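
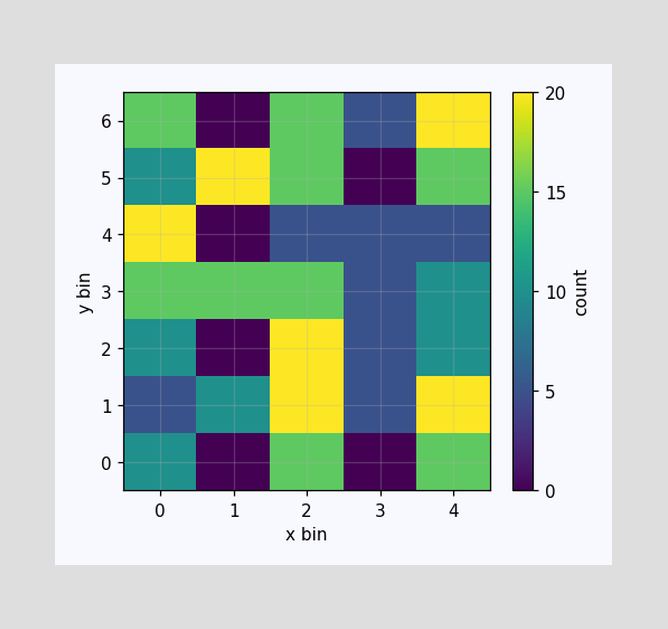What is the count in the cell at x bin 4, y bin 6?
Matching the cell (4, 6) against the colorbar gives 20.

20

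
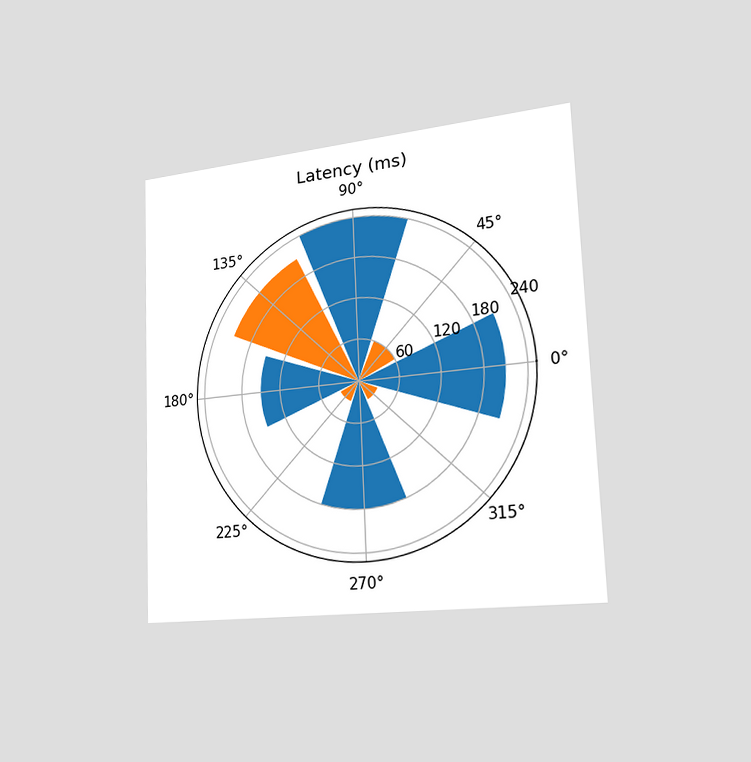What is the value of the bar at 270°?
180ms

The chart is tilted about 2° counter-clockwise and viewed slightly from the right. The bar at 270° reaches 180ms on the radial axis.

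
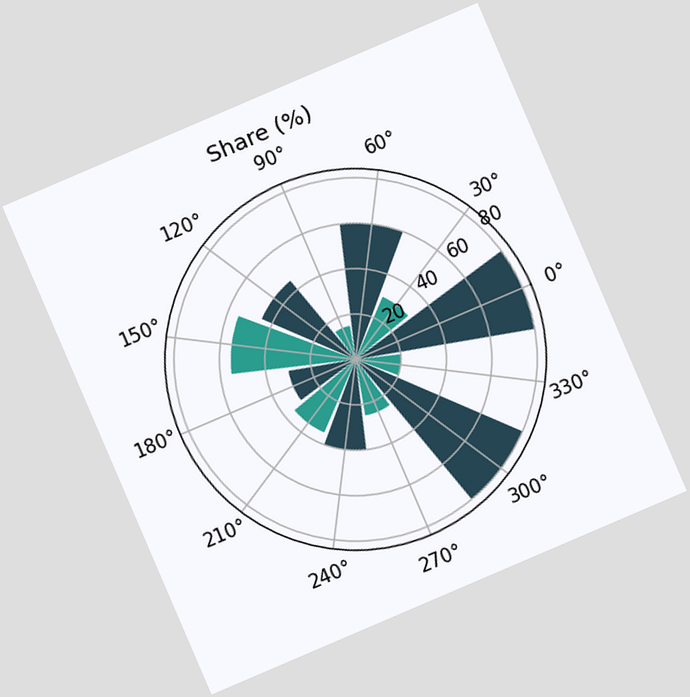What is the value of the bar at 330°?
The chart is tilted about 23° counter-clockwise. The bar at 330° reaches 20% on the radial axis.

20%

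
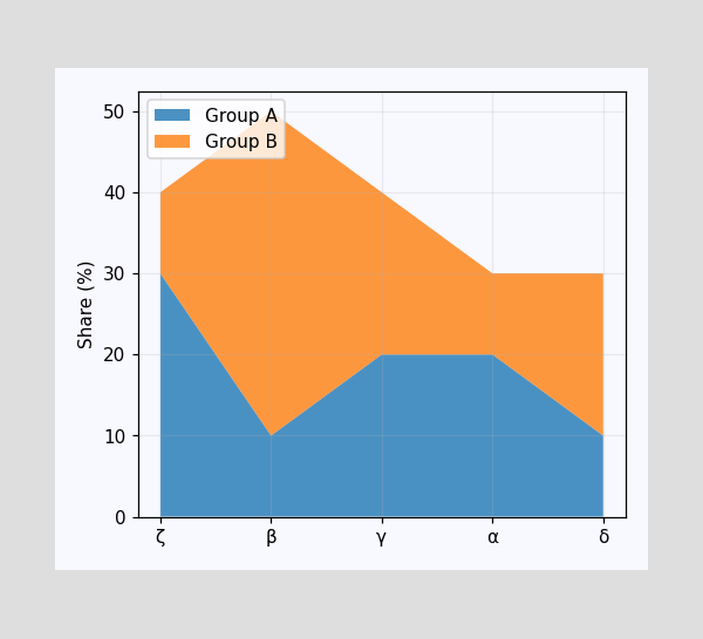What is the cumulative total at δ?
30%

The stacked total at δ reaches 30%.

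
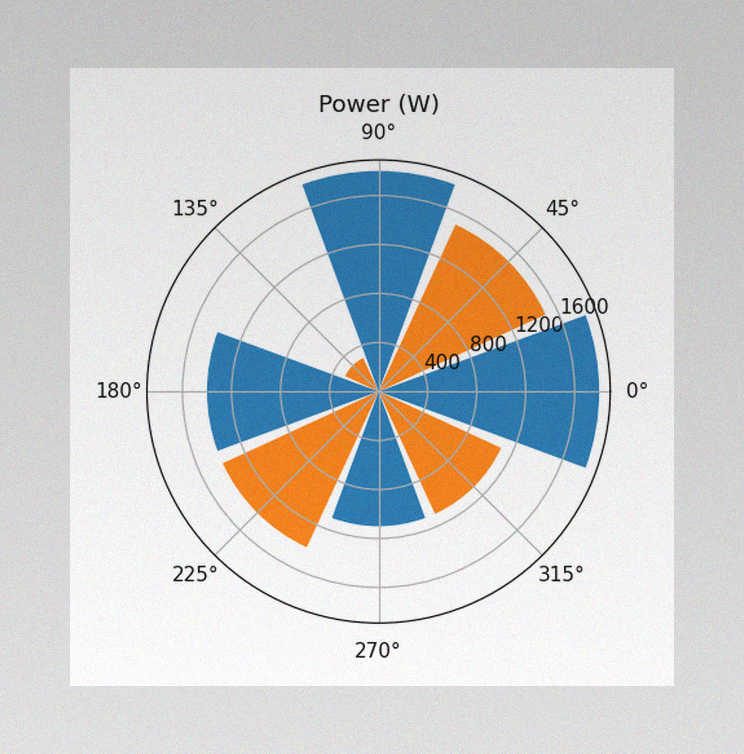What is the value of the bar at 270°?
1100W

The image has some photo noise and uneven lighting. The bar at 270° reaches 1100W on the radial axis.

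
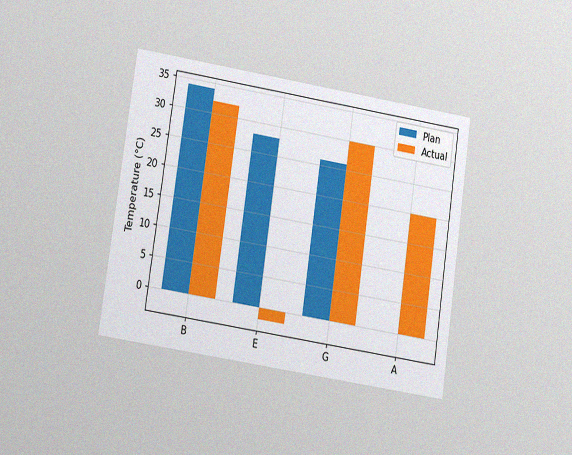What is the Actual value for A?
20°C

The chart is tilted about 8° clockwise and viewed at a slight angle, with some photo noise. The Actual bar at A reaches 20°C on the y-axis.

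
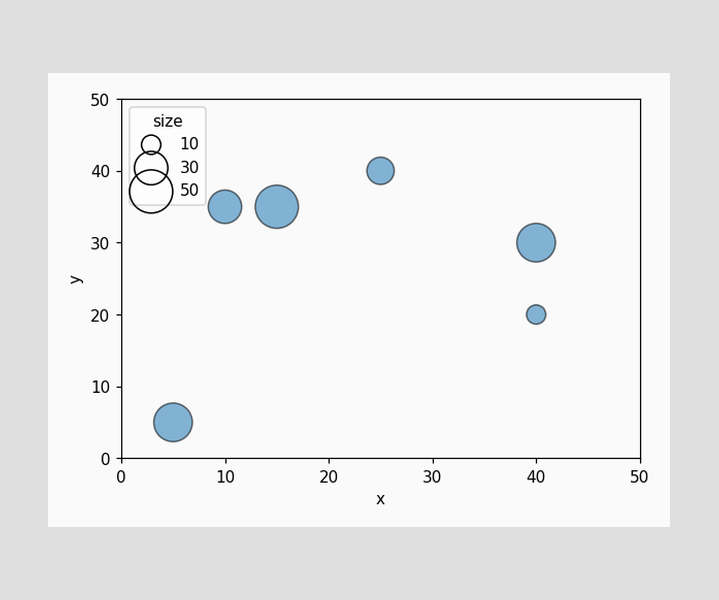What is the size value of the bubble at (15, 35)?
50

Matching the bubble at (15, 35) against the size legend gives 50.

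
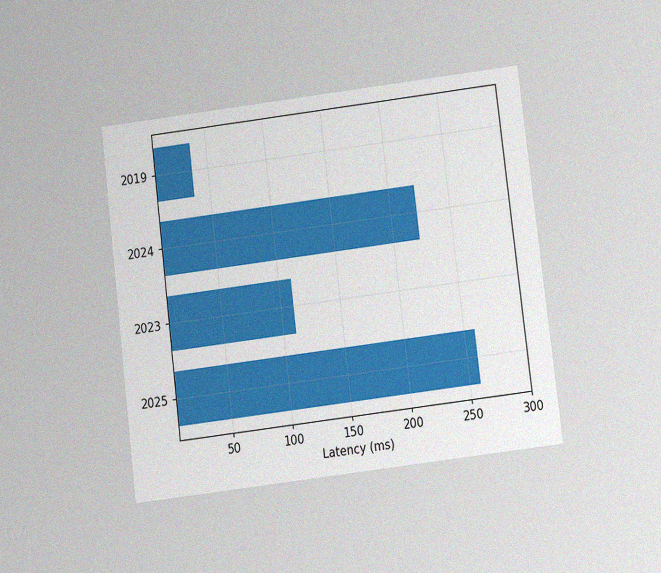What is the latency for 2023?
111ms

The chart is tilted about 7° counter-clockwise and viewed slightly from below, with some photo noise. Reading along the chart's x-axis, the 2023 bar reaches 111ms.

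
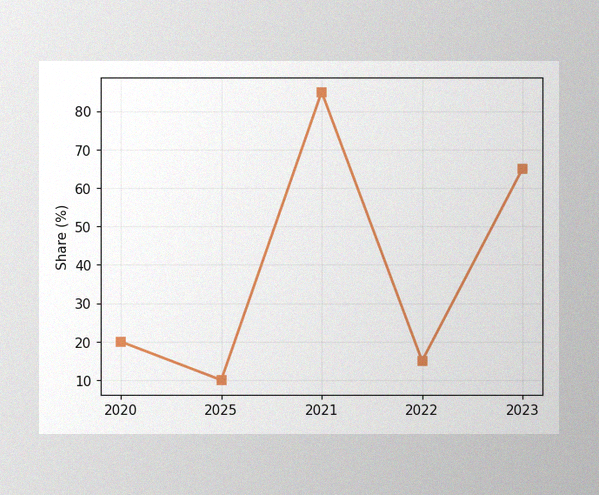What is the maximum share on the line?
The image has some photo noise and uneven lighting. The highest point is at 2021, and reading across to the y-axis gives 85%.

85%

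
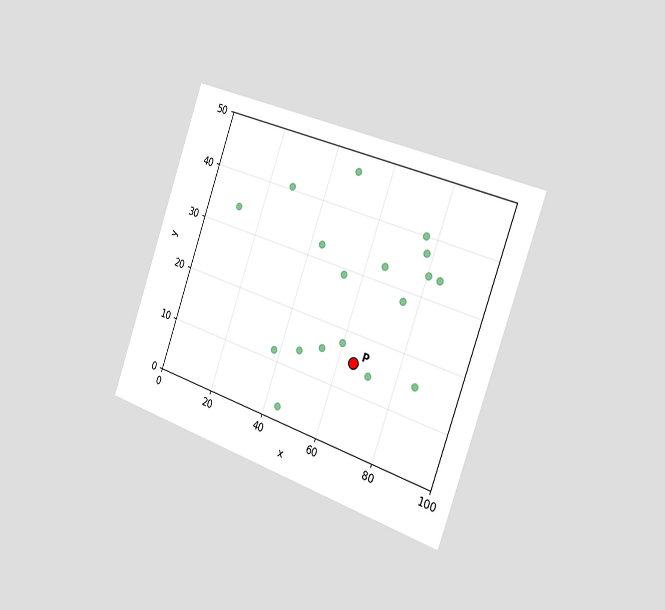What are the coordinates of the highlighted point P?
(65, 15)

The chart is tilted about 19° clockwise and viewed slightly from the right. Following the gridlines from P to each axis, P sits at (65, 15).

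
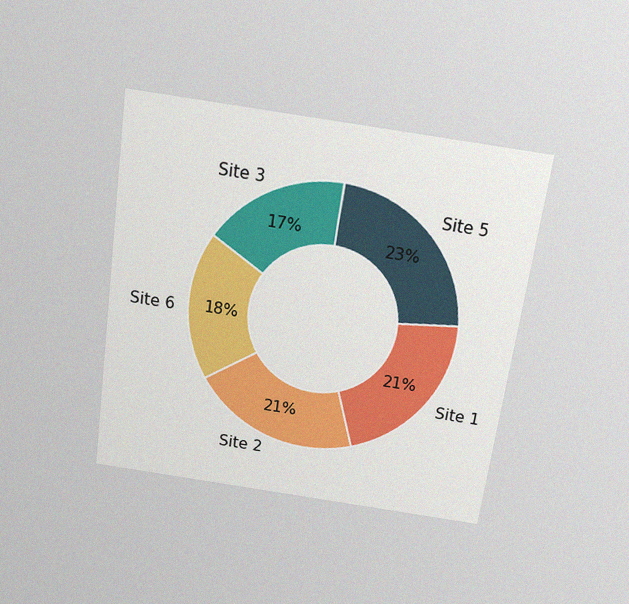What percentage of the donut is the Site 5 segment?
23%

The chart is tilted about 8° clockwise and viewed slightly from above, with some photo noise. The Site 5 segment takes up 23% of the ring.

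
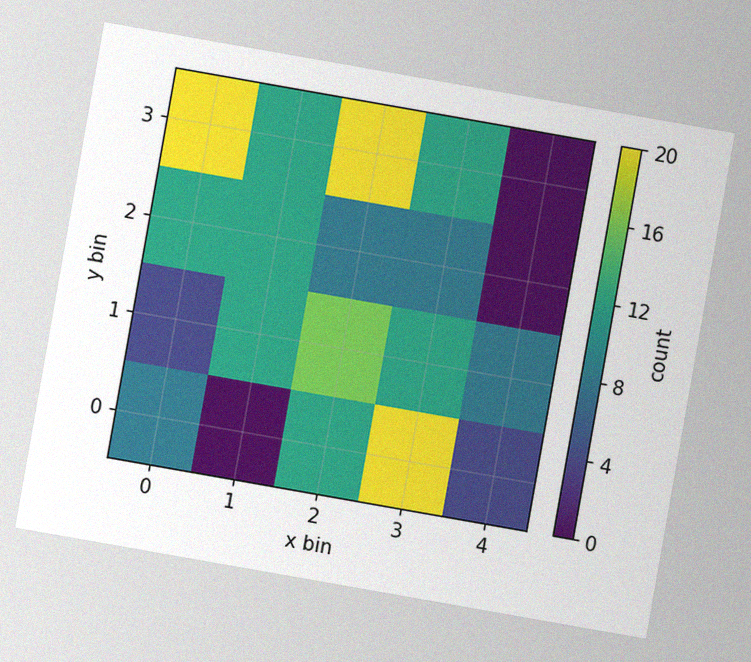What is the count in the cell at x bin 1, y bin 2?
12

The chart is tilted about 10° clockwise, with some photo noise. Matching the cell (1, 2) against the colorbar gives 12.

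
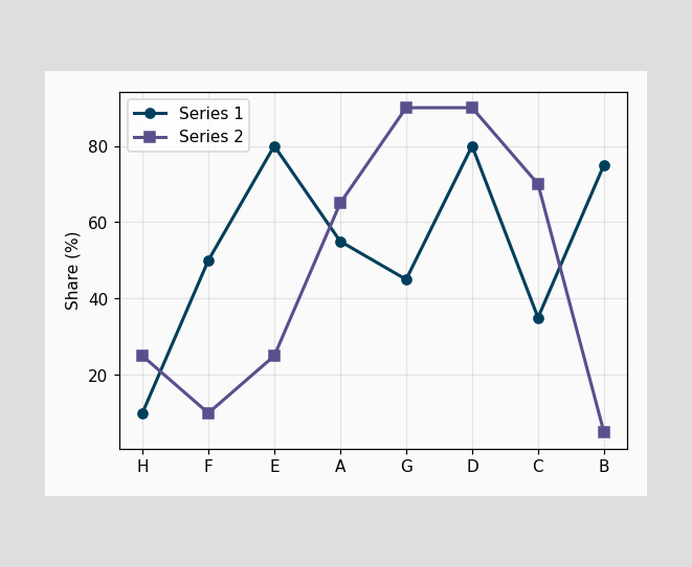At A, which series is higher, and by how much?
At A, Series 2 sits above the other line by 10%.

Series 2, by 10%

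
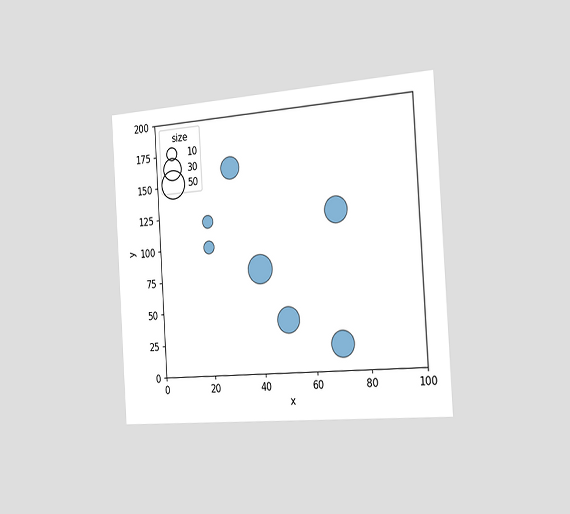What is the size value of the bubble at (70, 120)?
The chart is tilted about 4° counter-clockwise and viewed slightly from the right. Matching the bubble at (70, 120) against the size legend gives 40.

40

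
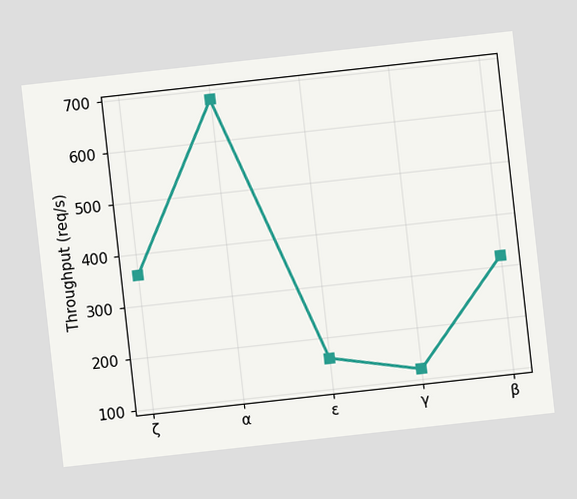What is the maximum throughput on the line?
680req/s

The chart is tilted about 6° counter-clockwise. The highest point is at α, and reading across to the y-axis gives 680req/s.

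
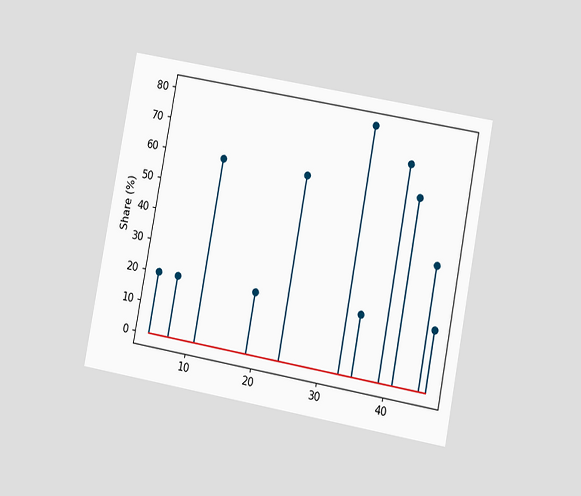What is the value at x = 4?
20%

The chart is tilted about 10° clockwise and viewed at a slight angle. The stem at x=4 reaches 20%.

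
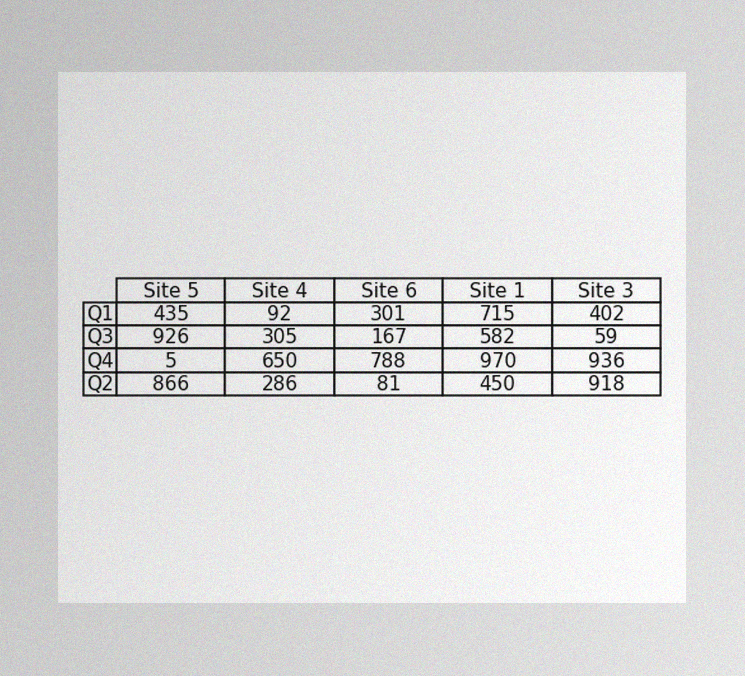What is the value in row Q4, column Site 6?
788

The image has some photo noise and uneven lighting. The (Q4, Site 6) cell reads 788.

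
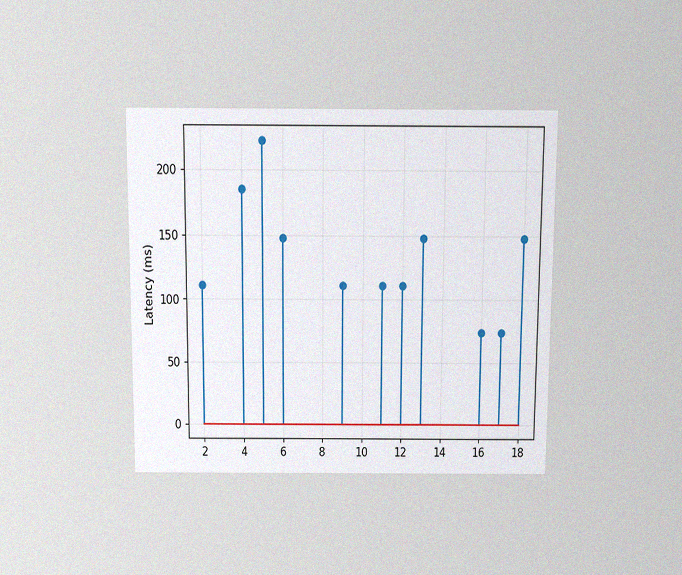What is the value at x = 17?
The chart is viewed slightly from above, with some photo noise. The stem at x=17 reaches 74ms.

74ms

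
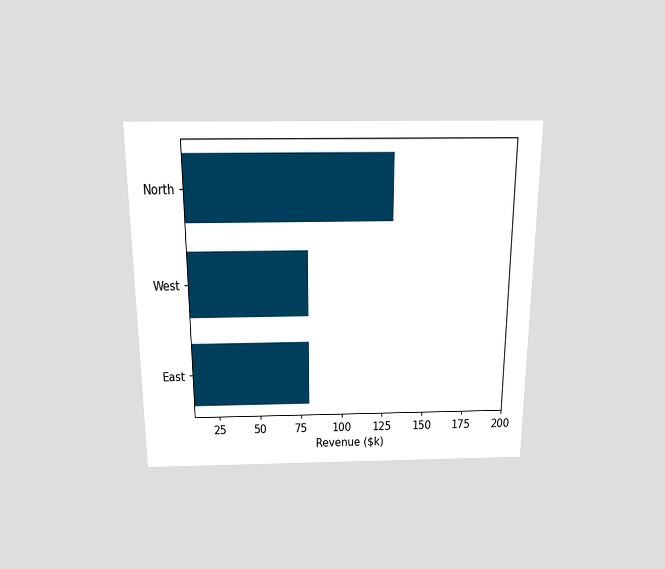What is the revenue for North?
$130k

The chart is viewed slightly from above. Reading along the chart's x-axis, the North bar reaches $130k.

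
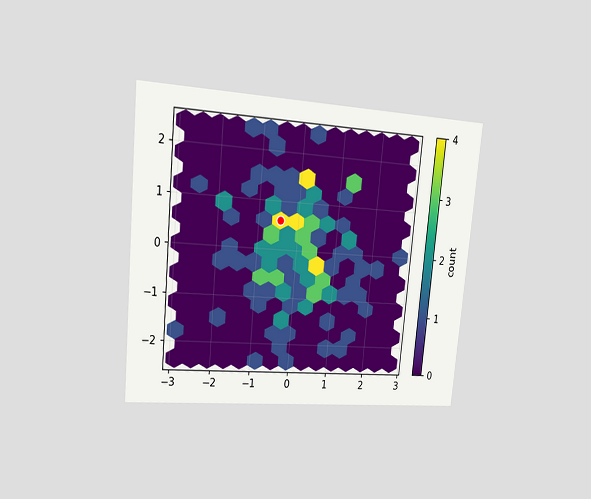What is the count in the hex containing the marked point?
4

The chart is tilted about 5° clockwise and viewed at a slight angle. The marked hex reads 4 on the colorbar.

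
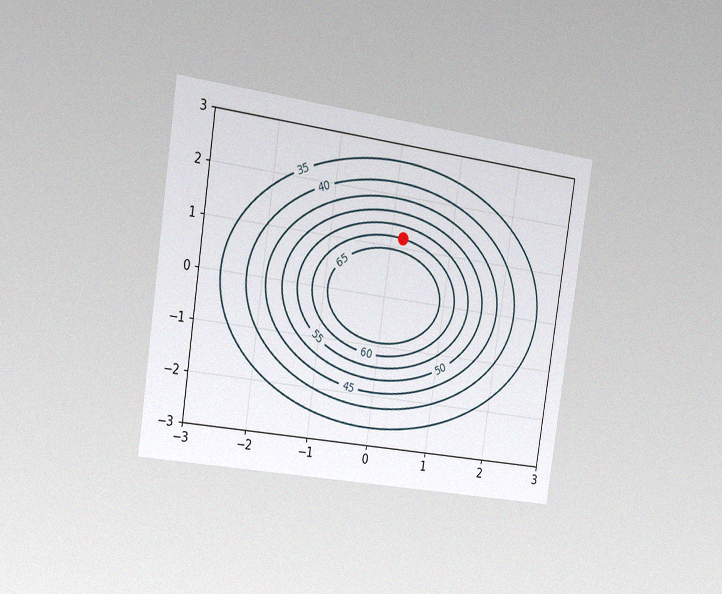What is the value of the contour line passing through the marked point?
60

The chart is tilted about 8° clockwise and viewed slightly from the left, with some photo noise. The marked point sits on the contour labelled 60.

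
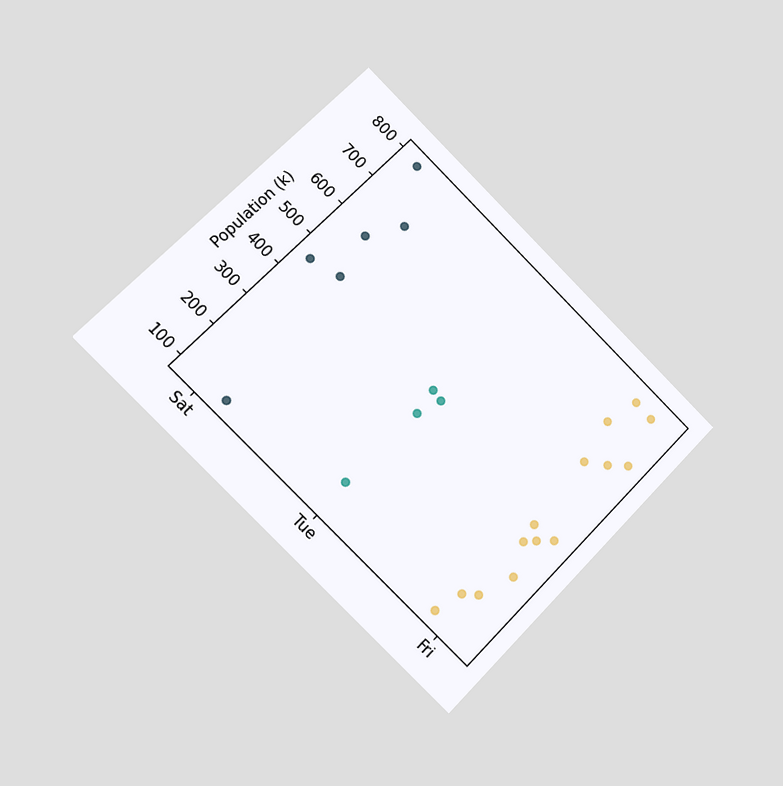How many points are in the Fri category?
14

The chart is tilted about 45° clockwise and viewed slightly from the left. Counting the markers in the Fri column gives 14.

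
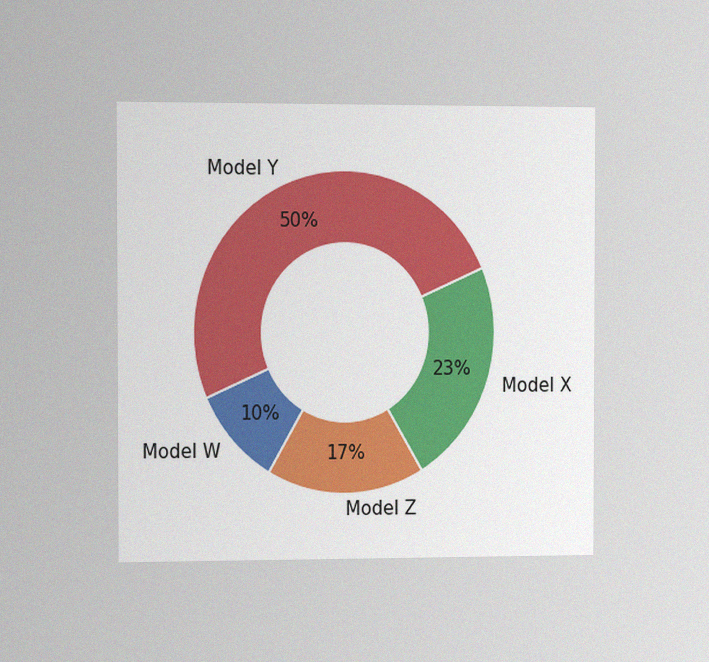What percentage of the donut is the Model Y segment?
50%

The chart is viewed slightly from the left, with some photo noise. The Model Y segment takes up 50% of the ring.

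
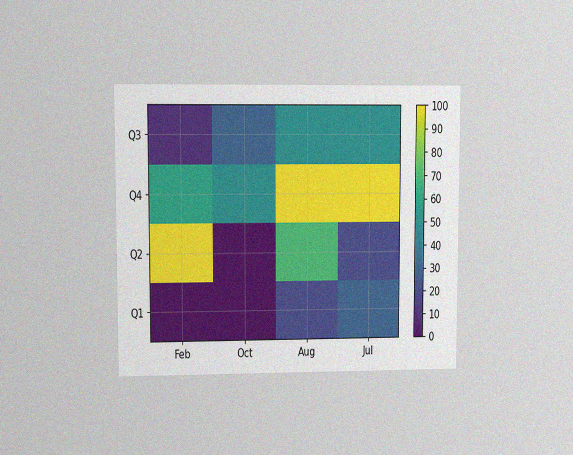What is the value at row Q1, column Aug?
The chart is viewed at a slight angle, with some photo noise. Matching cell (Q1, Aug) against the colorbar gives 20.

20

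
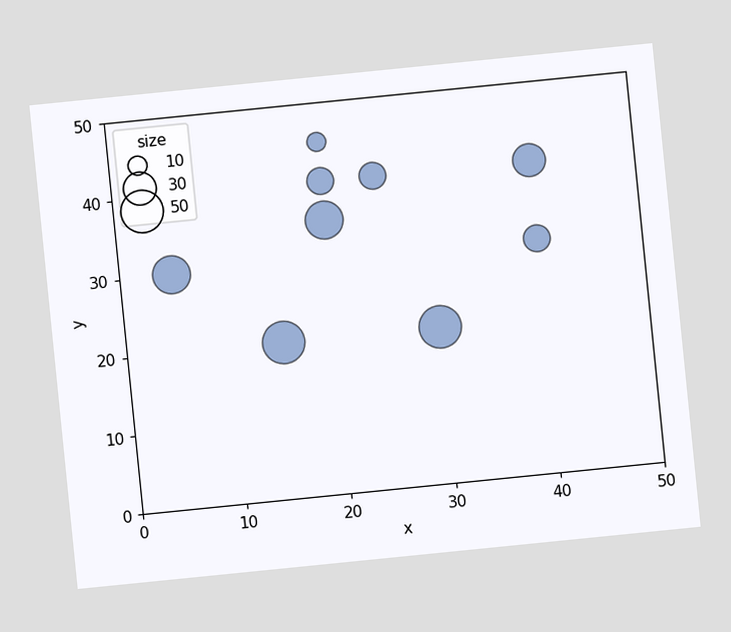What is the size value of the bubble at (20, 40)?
20

The chart is tilted about 6° counter-clockwise. Matching the bubble at (20, 40) against the size legend gives 20.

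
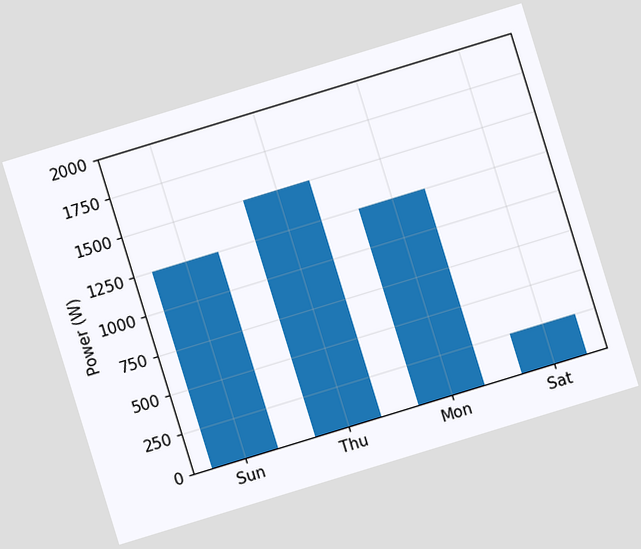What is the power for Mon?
The chart is tilted about 17° counter-clockwise. Reading along the chart's y-axis, the Mon bar reaches 1250W.

1250W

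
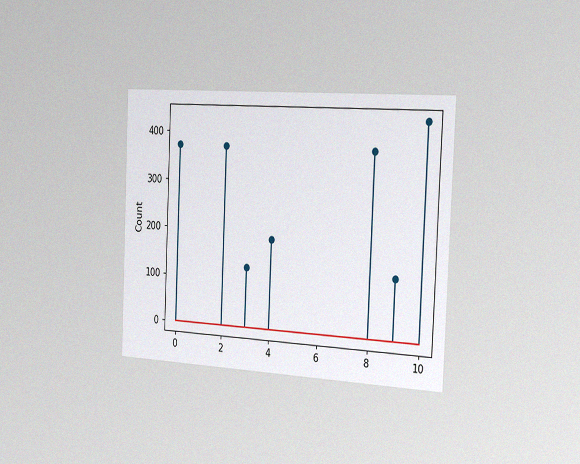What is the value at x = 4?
The chart is tilted about 3° clockwise and viewed slightly from the right, with some photo noise. The stem at x=4 reaches 186.

186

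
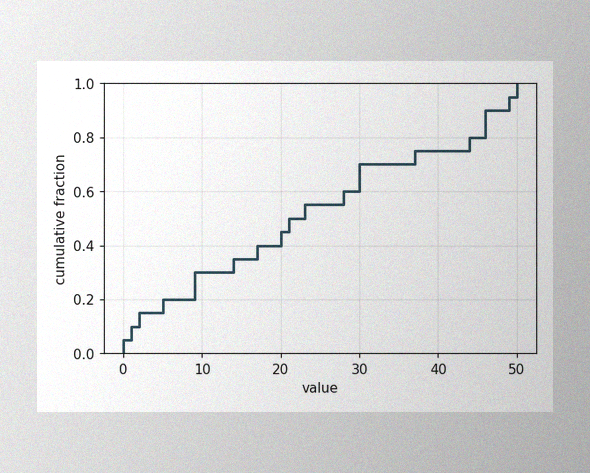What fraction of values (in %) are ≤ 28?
60%

The image has some photo noise and uneven lighting. At x=28 the ECDF step is at 60%.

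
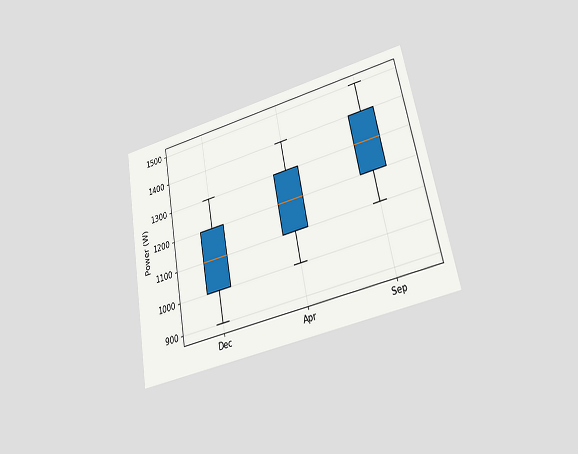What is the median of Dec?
The chart is tilted about 11° counter-clockwise and viewed at a slight angle. The median line in the Dec box sits at 1100W.

1100W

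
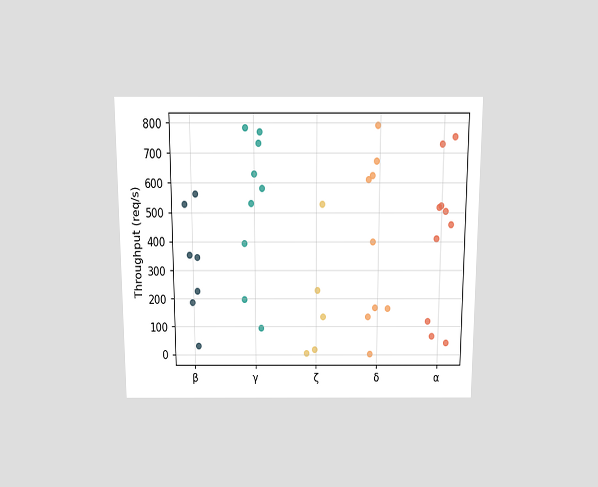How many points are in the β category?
7

The chart is viewed slightly from above. Counting the markers in the β column gives 7.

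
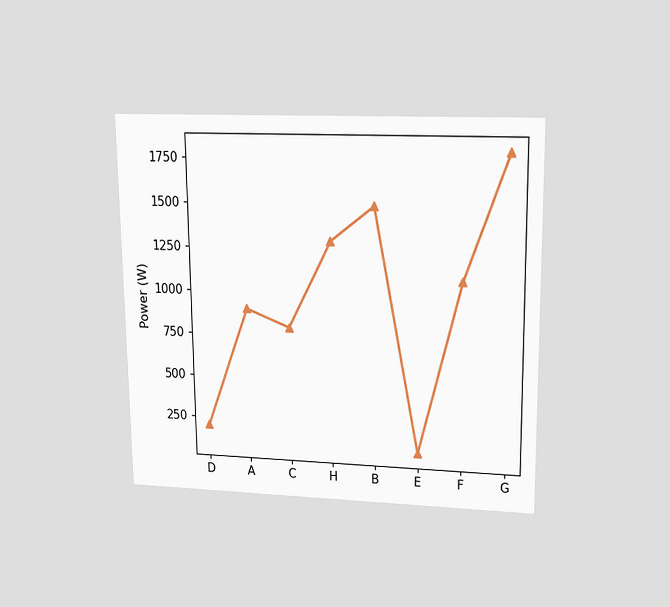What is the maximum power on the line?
The chart is viewed at a slight angle. The highest point is at G, and reading across to the y-axis gives 1800W.

1800W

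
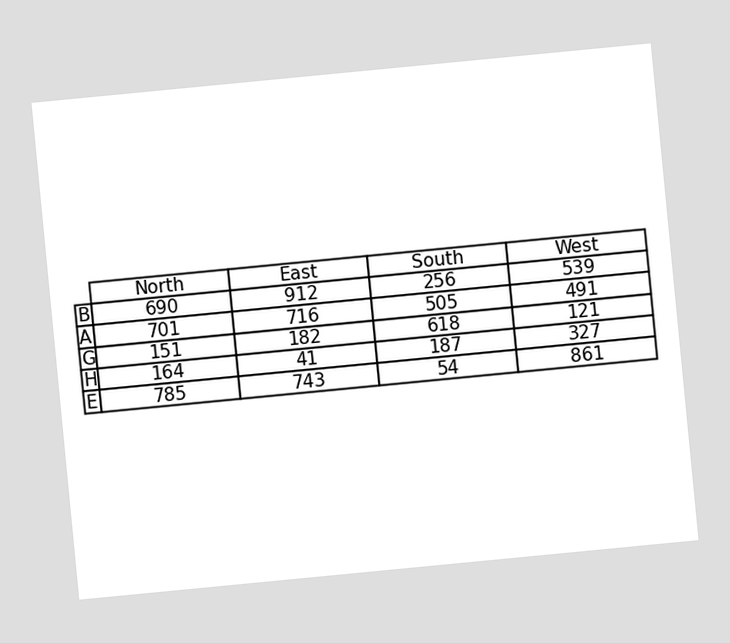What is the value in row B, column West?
539

The chart is tilted about 5° counter-clockwise. The (B, West) cell reads 539.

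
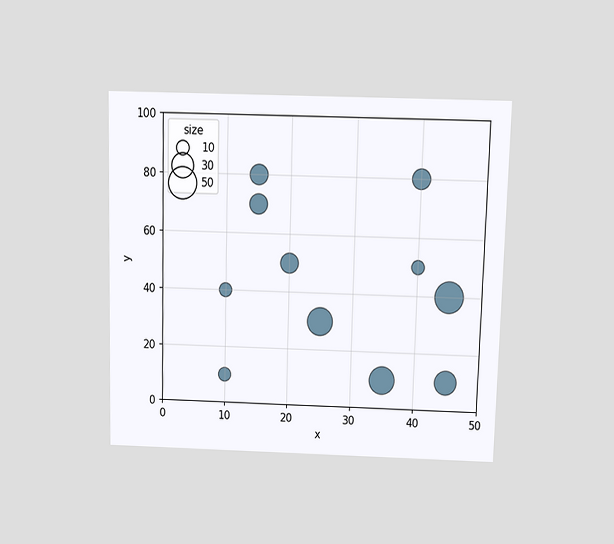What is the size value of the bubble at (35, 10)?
The chart is viewed slightly from above. Matching the bubble at (35, 10) against the size legend gives 40.

40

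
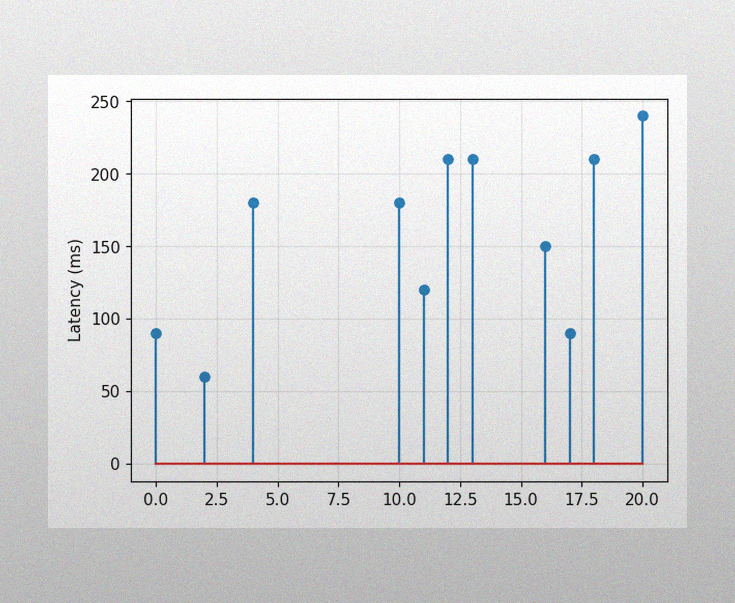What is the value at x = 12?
210ms

The image has some photo noise and uneven lighting. The stem at x=12 reaches 210ms.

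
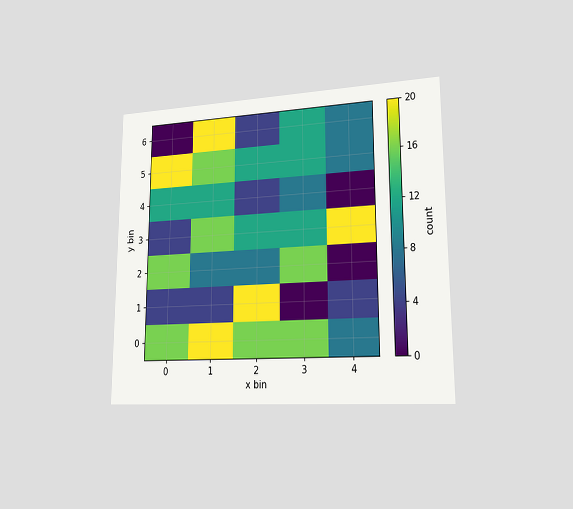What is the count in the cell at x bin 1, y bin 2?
8

The chart is viewed slightly from the right. Matching the cell (1, 2) against the colorbar gives 8.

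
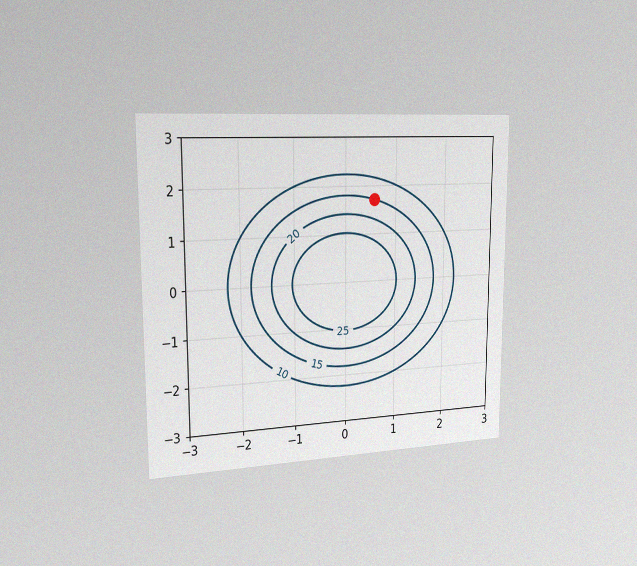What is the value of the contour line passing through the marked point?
15

The chart is viewed slightly from the left, with some photo noise. The marked point sits on the contour labelled 15.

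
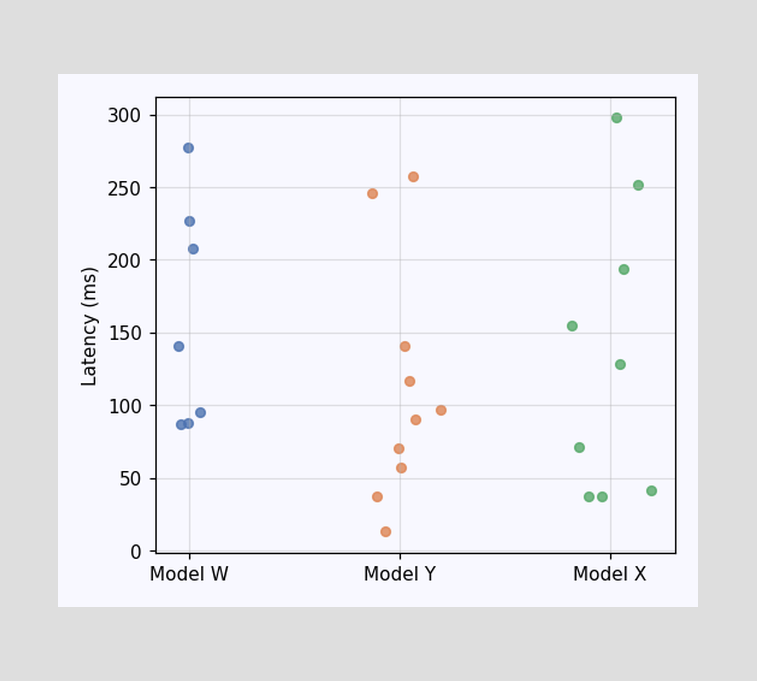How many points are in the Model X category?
9

Counting the markers in the Model X column gives 9.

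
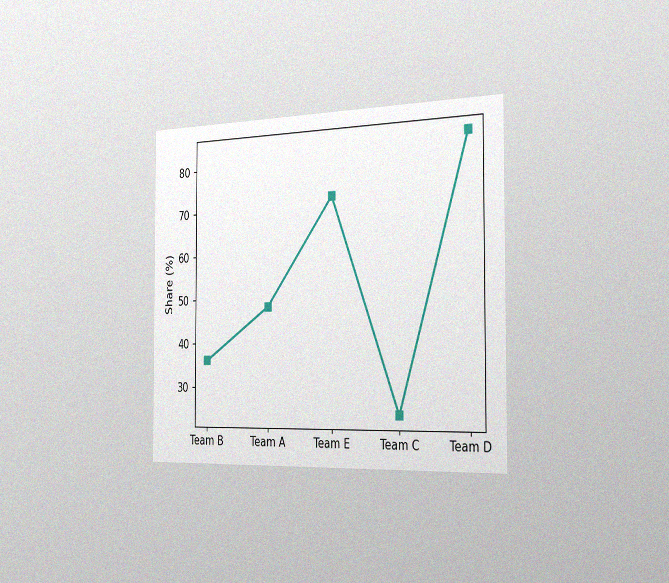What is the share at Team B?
36%

The chart is viewed slightly from the right, with some photo noise. At Team B, the line is at 36%.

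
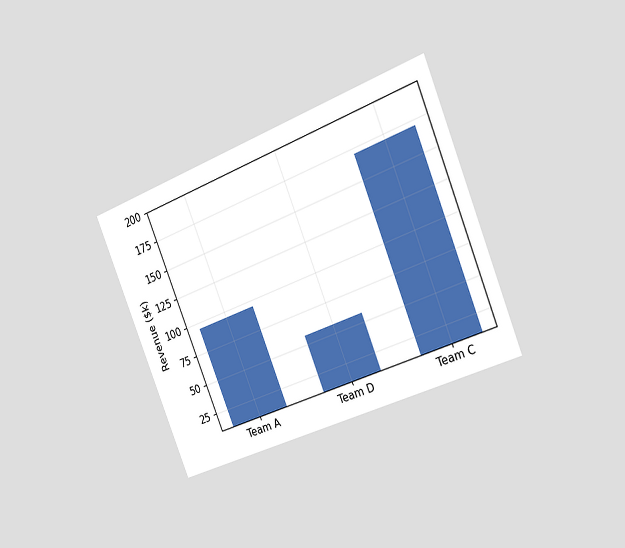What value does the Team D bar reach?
The chart is tilted about 22° counter-clockwise and viewed slightly from the right. Reading along the chart's y-axis, the Team D bar reaches $57k.

$57k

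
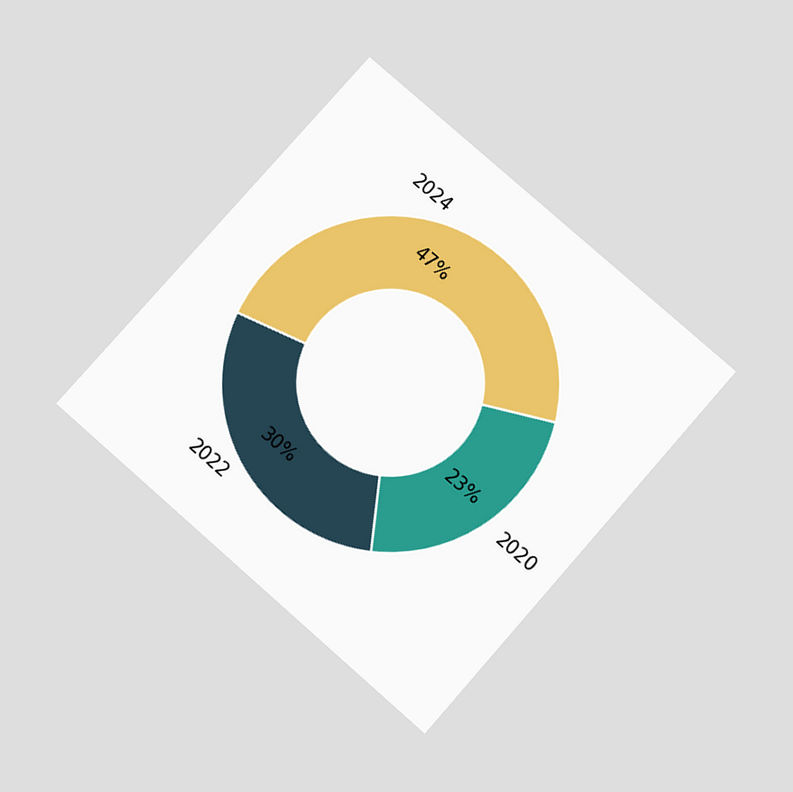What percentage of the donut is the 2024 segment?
47%

The chart is tilted about 41° clockwise and viewed slightly from below. The 2024 segment takes up 47% of the ring.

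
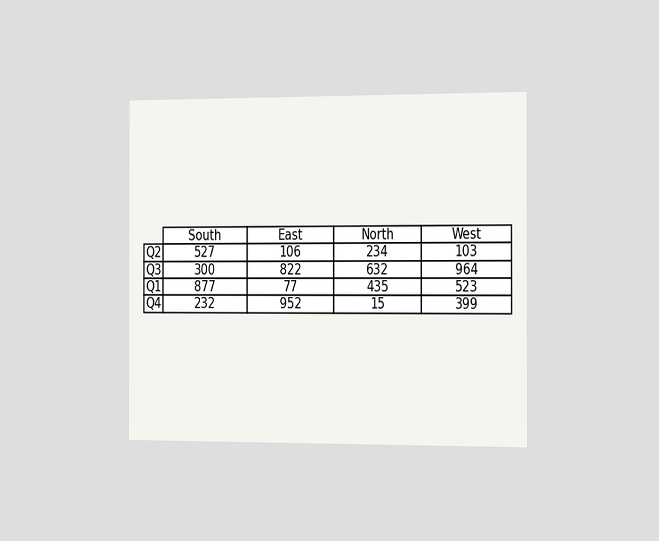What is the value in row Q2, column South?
527

The chart is viewed slightly from the right. The (Q2, South) cell reads 527.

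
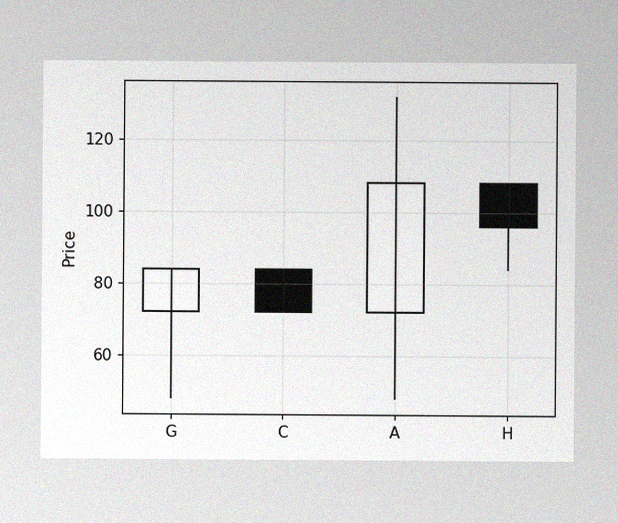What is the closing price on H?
The image has some photo noise and uneven lighting. The H candle closes at 96.

96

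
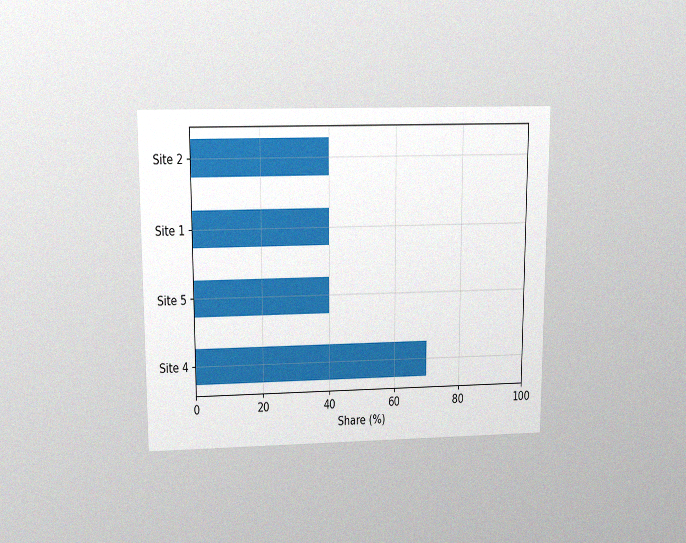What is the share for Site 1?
The chart is viewed slightly from above, with some photo noise. Reading along the chart's x-axis, the Site 1 bar reaches 40%.

40%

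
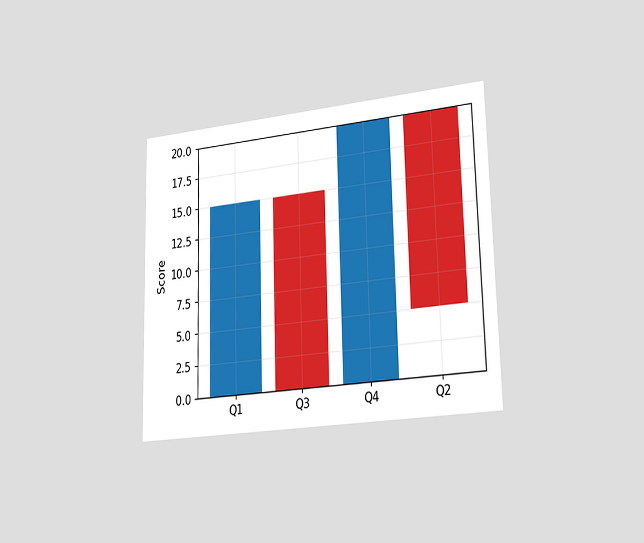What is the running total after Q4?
20

The chart is viewed slightly from the right. After Q4 the running total reaches 20.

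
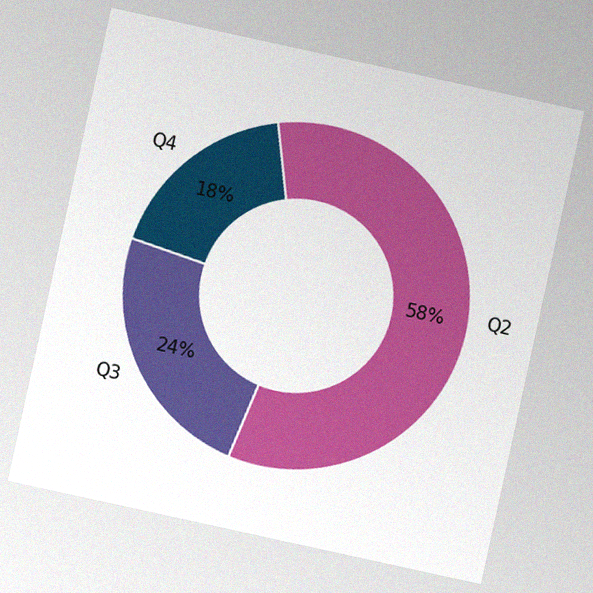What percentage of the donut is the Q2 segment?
58%

The chart is tilted about 12° clockwise, with some photo noise. The Q2 segment takes up 58% of the ring.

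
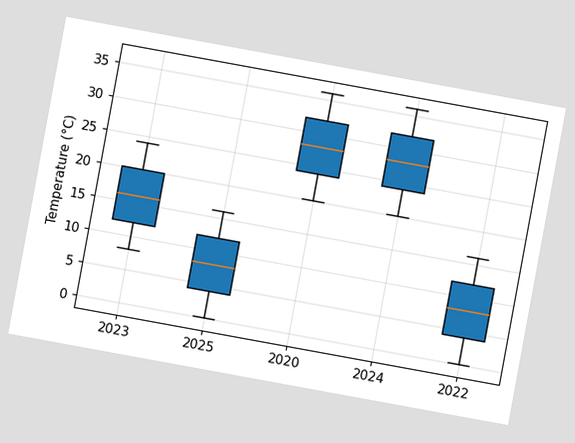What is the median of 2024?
28°C

The chart is tilted about 10° clockwise. The median line in the 2024 box sits at 28°C.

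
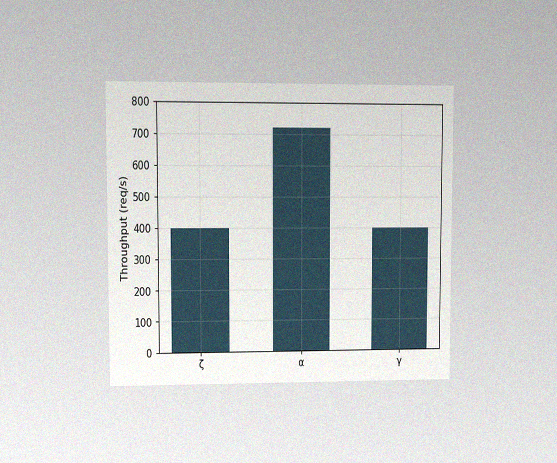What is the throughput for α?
720req/s

The chart is viewed at a slight angle, with some photo noise. Reading along the chart's y-axis, the α bar reaches 720req/s.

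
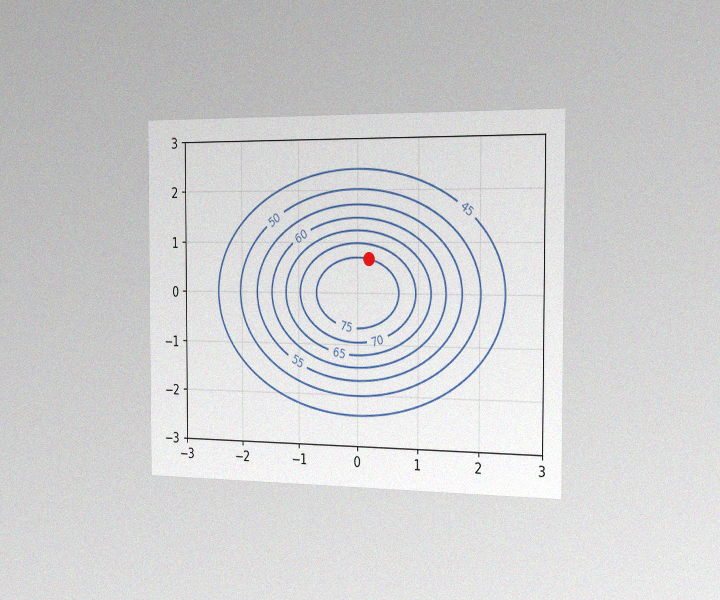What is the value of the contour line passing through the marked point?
The chart is viewed slightly from the right, with some photo noise. The marked point sits on the contour labelled 75.

75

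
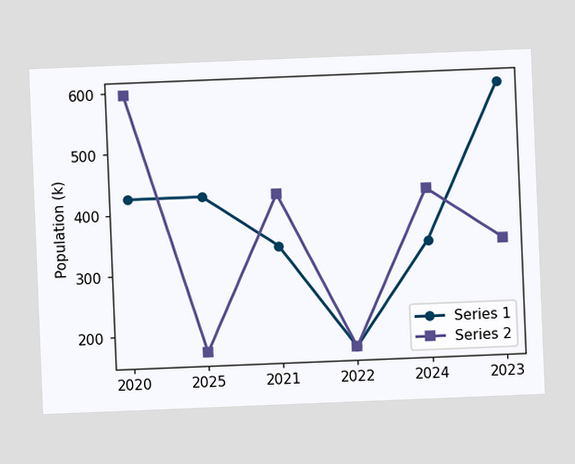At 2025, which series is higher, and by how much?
The chart is tilted about 2° counter-clockwise. At 2025, Series 1 sits above the other line by 255k.

Series 1, by 255k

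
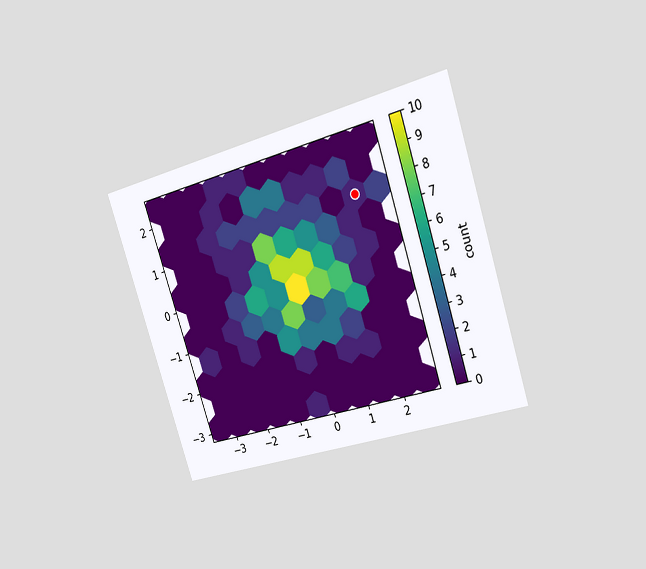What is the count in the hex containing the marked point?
1

The chart is tilted about 18° counter-clockwise and viewed slightly from the right. The marked hex reads 1 on the colorbar.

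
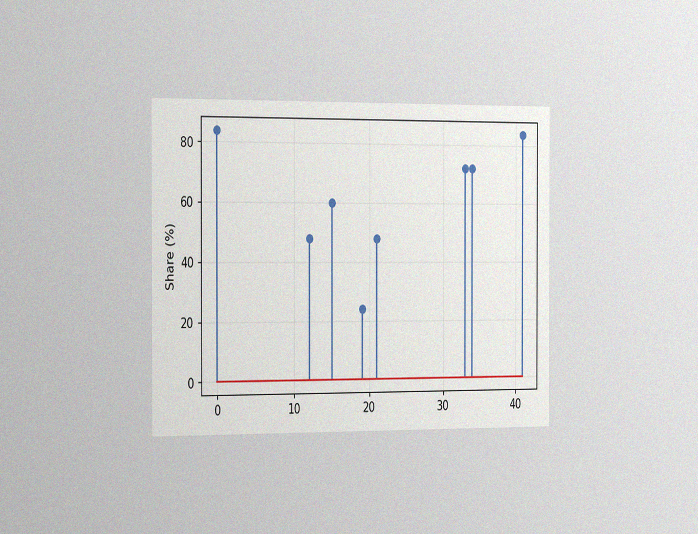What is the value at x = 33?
The chart is viewed slightly from the left, with some photo noise. The stem at x=33 reaches 72%.

72%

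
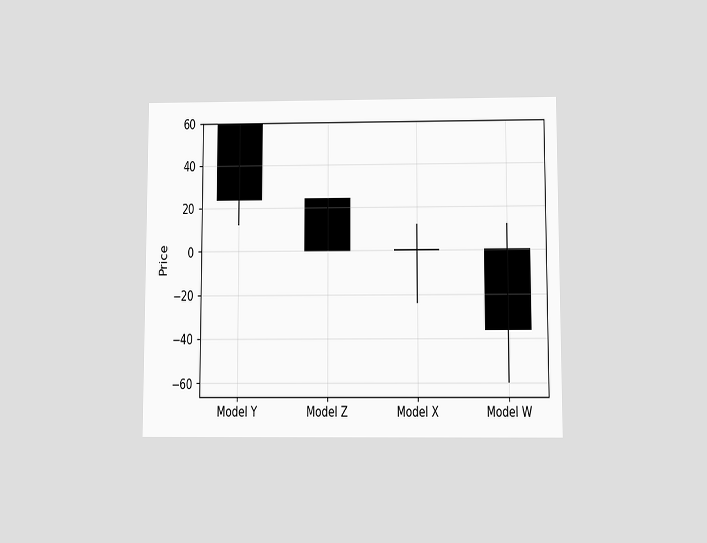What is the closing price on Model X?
The chart is viewed slightly from below. The Model X candle closes at 0.

0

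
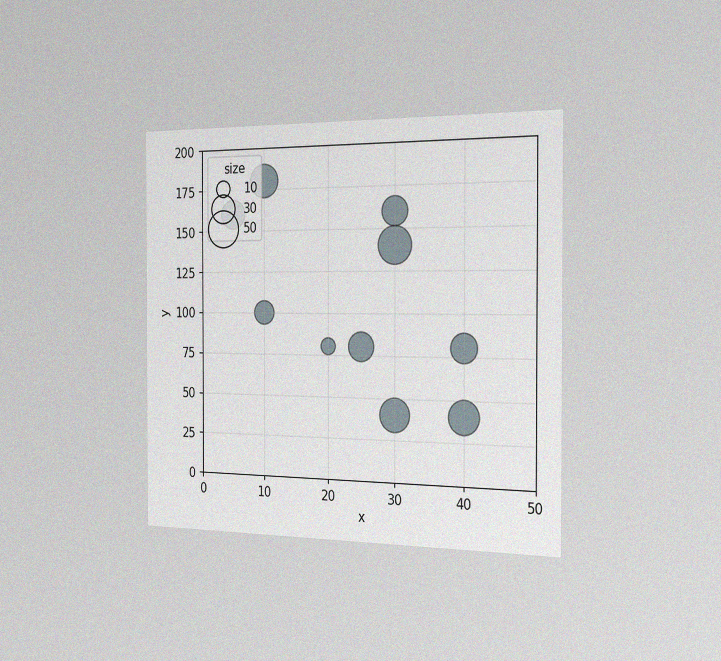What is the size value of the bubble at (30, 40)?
40

The chart is viewed slightly from the right, with some photo noise. Matching the bubble at (30, 40) against the size legend gives 40.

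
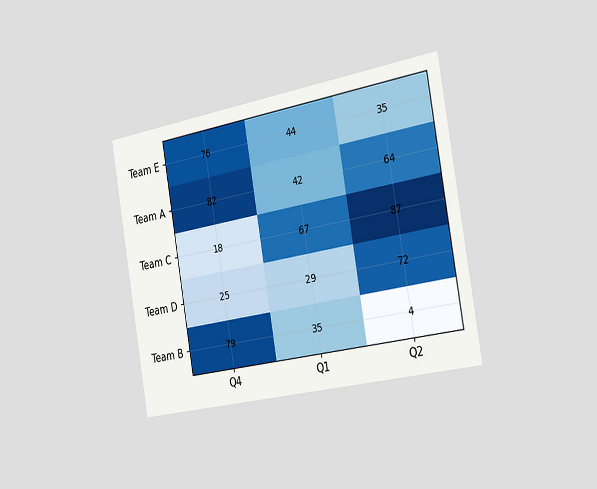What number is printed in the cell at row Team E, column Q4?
76

The chart is tilted about 10° counter-clockwise and viewed slightly from the right. The (Team E, Q4) cell reads 76.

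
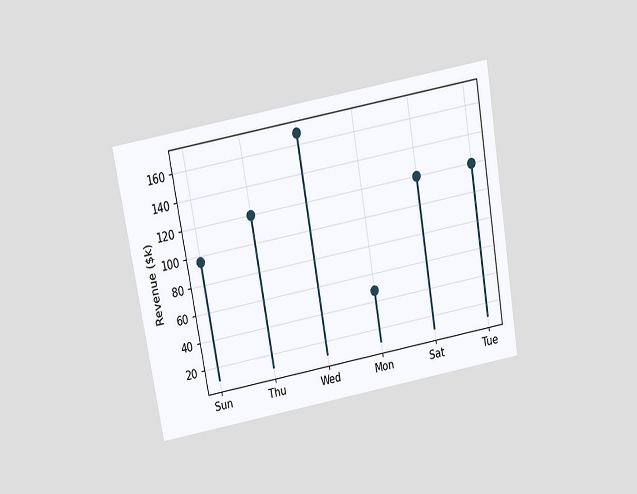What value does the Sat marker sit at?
The chart is tilted about 10° counter-clockwise and viewed slightly from above. The Sat marker sits at $120k.

$120k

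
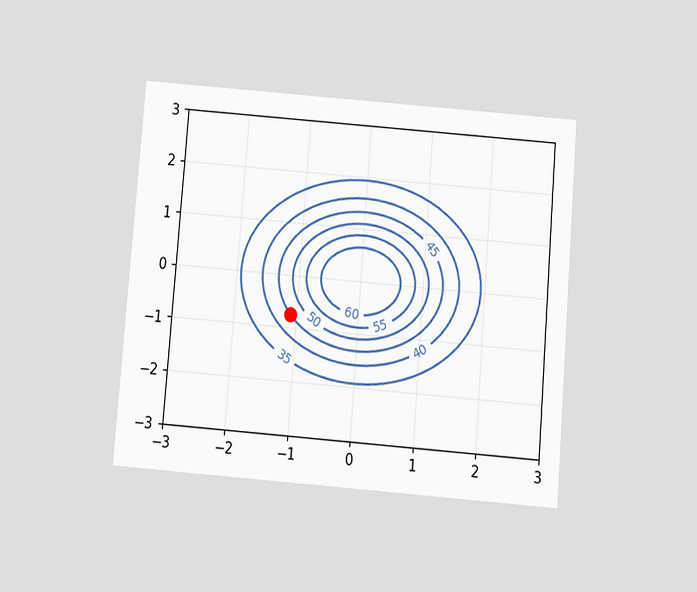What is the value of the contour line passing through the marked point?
45

The chart is tilted about 5° clockwise and viewed slightly from below. The marked point sits on the contour labelled 45.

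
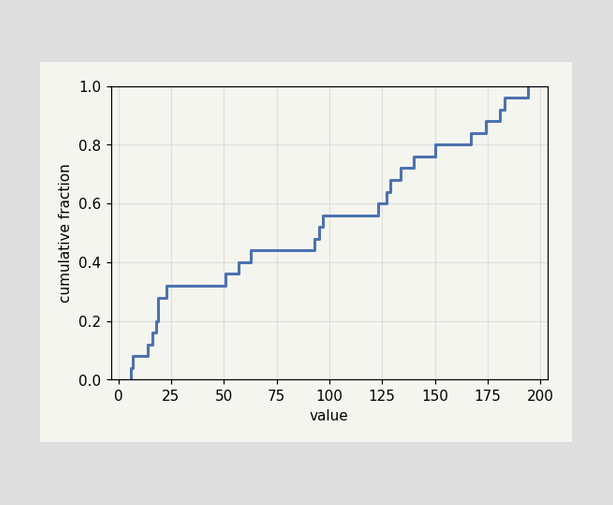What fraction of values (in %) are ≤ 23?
32%

At x=23 the ECDF step is at 32%.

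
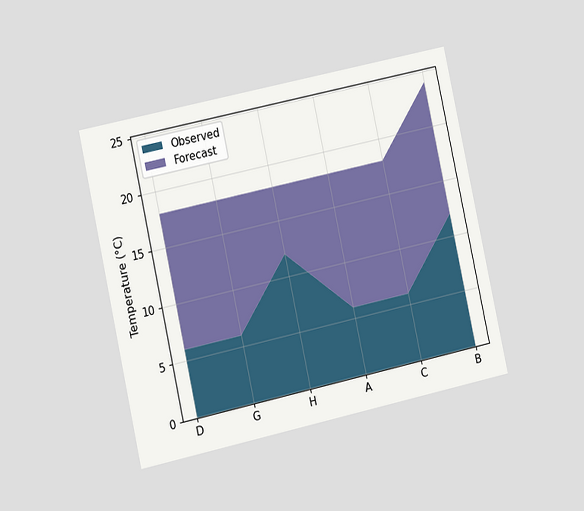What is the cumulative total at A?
18°C

The chart is tilted about 12° counter-clockwise and viewed slightly from the left. The stacked total at A reaches 18°C.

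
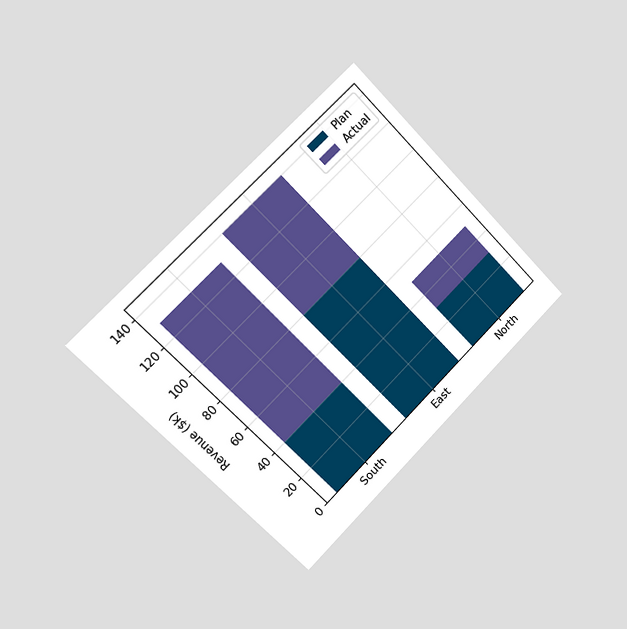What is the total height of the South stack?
The chart is tilted about 45° counter-clockwise and viewed slightly from the left. The South stack's top reaches $130k on the y-axis.

$130k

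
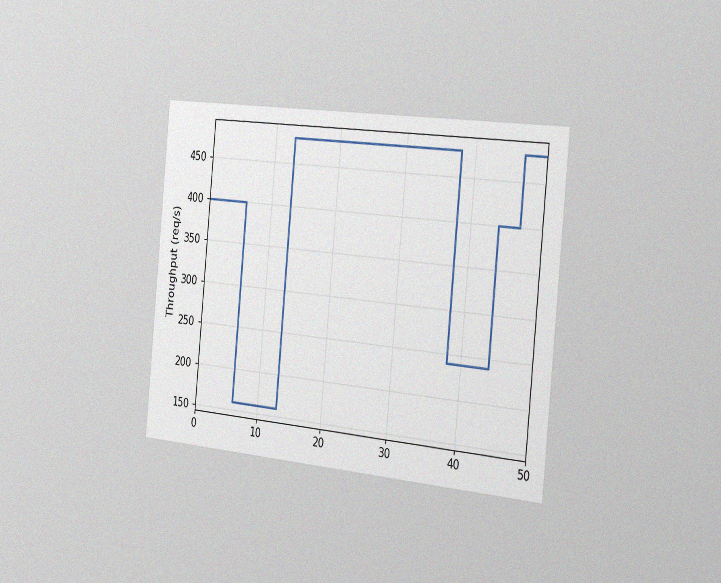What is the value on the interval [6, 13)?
The chart is tilted about 5° clockwise and viewed slightly from the right, with some photo noise. On [6, 13) the step sits at 160req/s.

160req/s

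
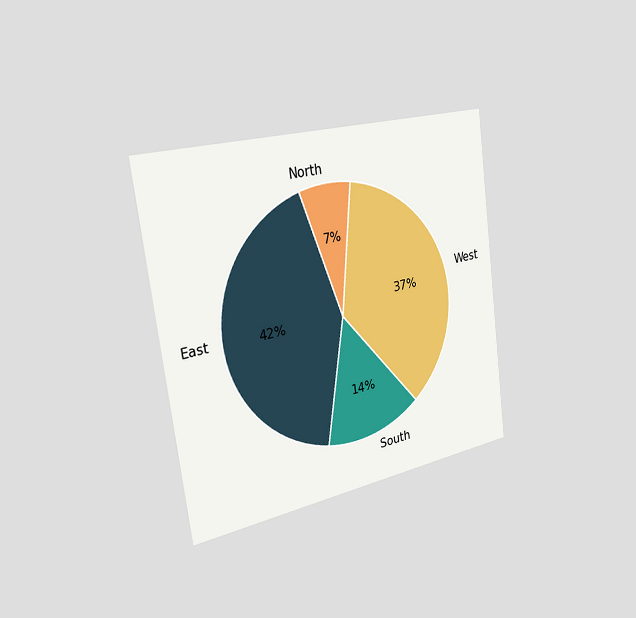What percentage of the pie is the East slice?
42%

The chart is tilted about 8° counter-clockwise and viewed slightly from the left. The East slice takes up 42% of the pie.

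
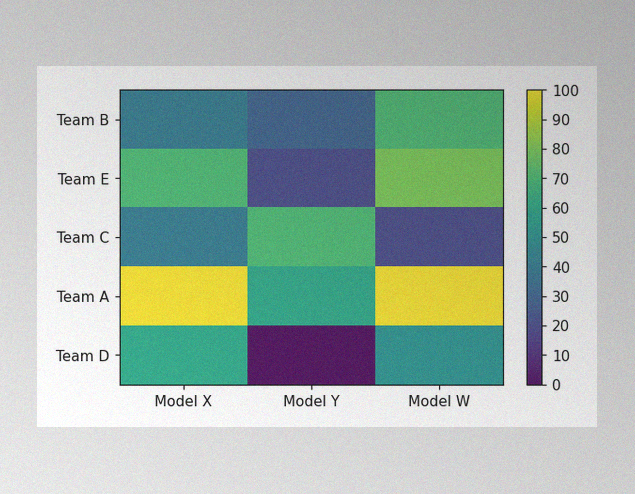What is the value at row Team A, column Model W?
100

The image has some photo noise and uneven lighting. Matching cell (Team A, Model W) against the colorbar gives 100.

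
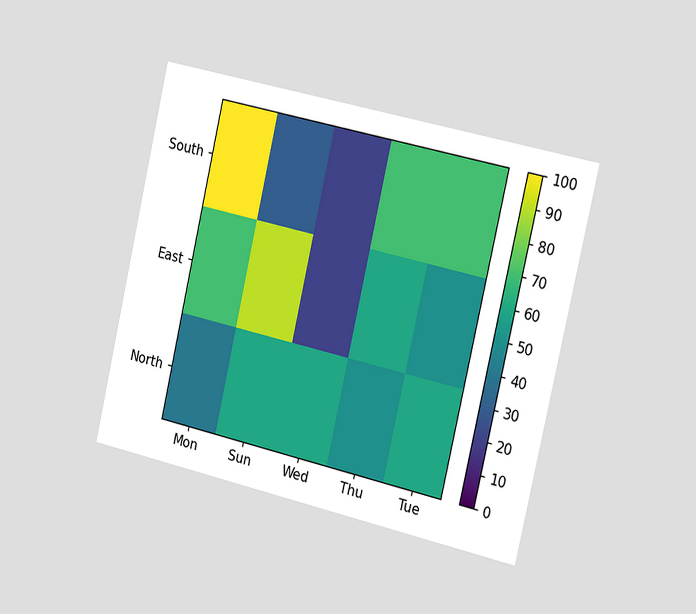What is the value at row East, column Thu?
60

The chart is tilted about 13° clockwise and viewed slightly from the right. Matching cell (East, Thu) against the colorbar gives 60.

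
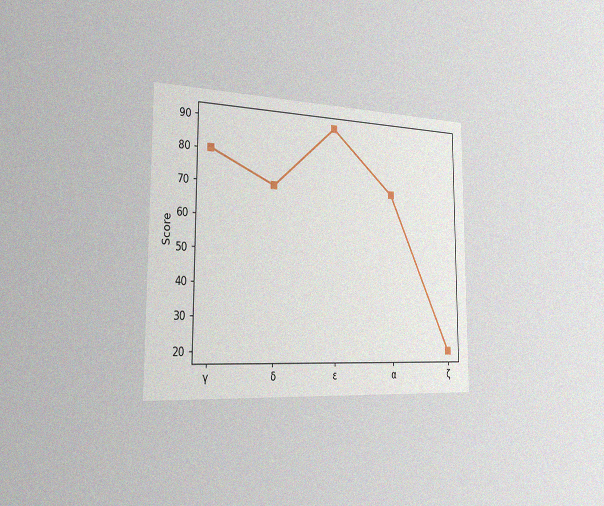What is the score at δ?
The chart is viewed slightly from the left, with some photo noise. At δ, the line is at 70.

70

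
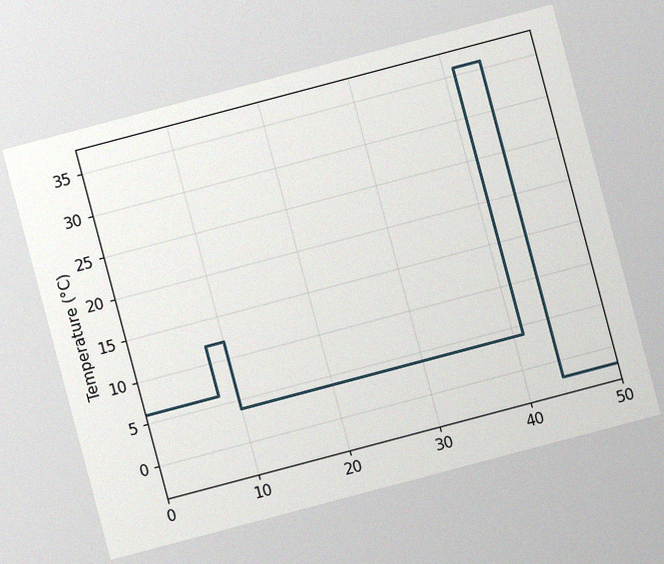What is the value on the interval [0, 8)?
6°C

The chart is tilted about 15° counter-clockwise, with some photo noise. On [0, 8) the step sits at 6°C.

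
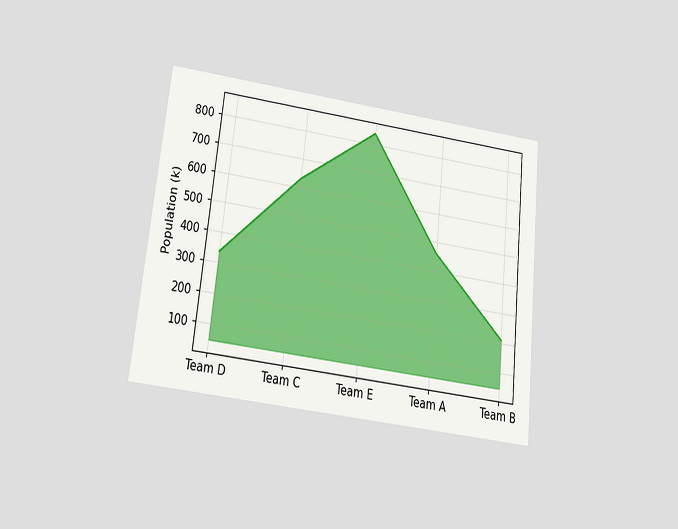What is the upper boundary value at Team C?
630k

The chart is tilted about 6° clockwise and viewed slightly from below. At Team C the upper boundary is at 630k.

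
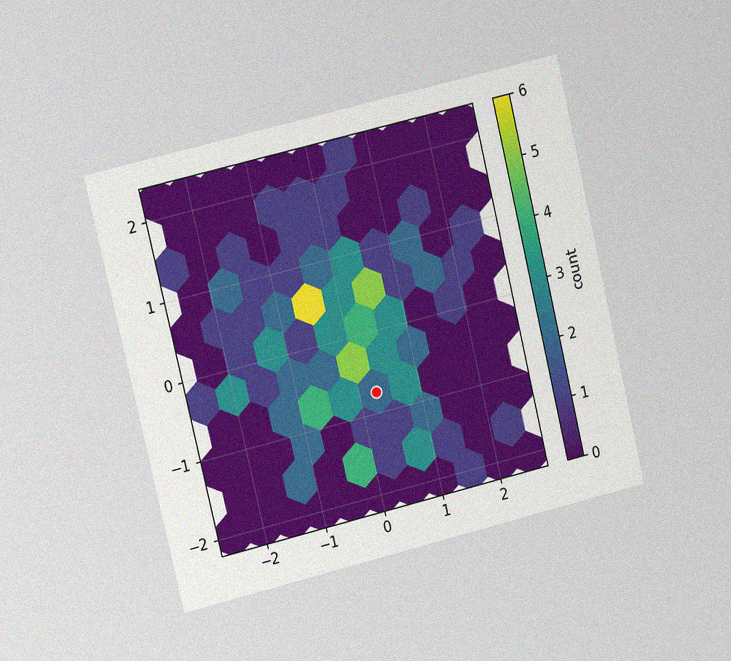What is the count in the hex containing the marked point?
The chart is tilted about 13° counter-clockwise and viewed at a slight angle, with some photo noise. The marked hex reads 2 on the colorbar.

2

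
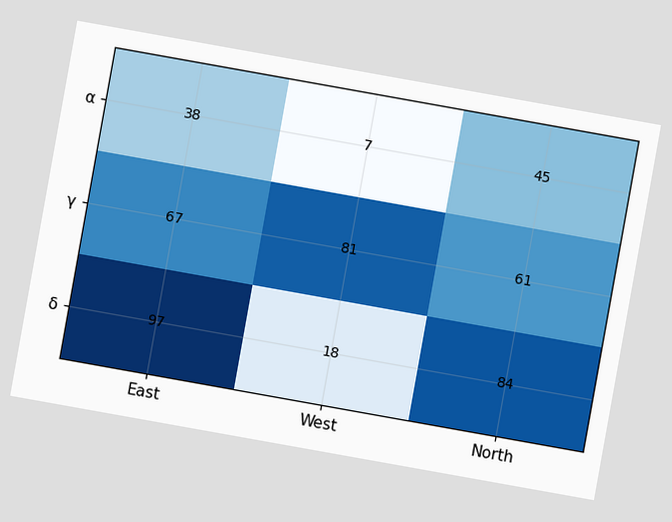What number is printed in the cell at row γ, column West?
The chart is tilted about 10° clockwise. The (γ, West) cell reads 81.

81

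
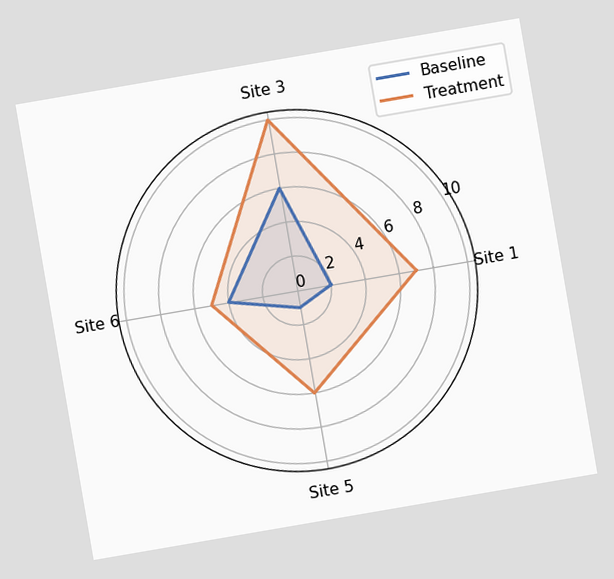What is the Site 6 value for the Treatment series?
5

The chart is tilted about 10° counter-clockwise. On the Site 6 axis, Treatment reaches 5.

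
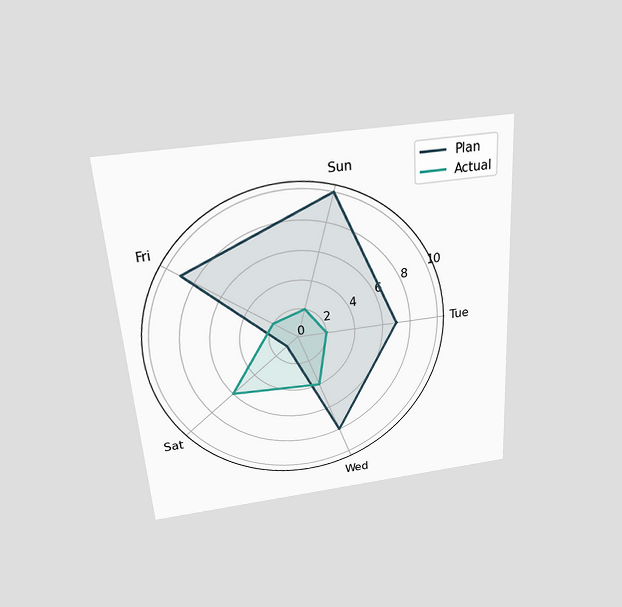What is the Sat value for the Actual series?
6

The chart is tilted about 4° counter-clockwise and viewed slightly from above. On the Sat axis, Actual reaches 6.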